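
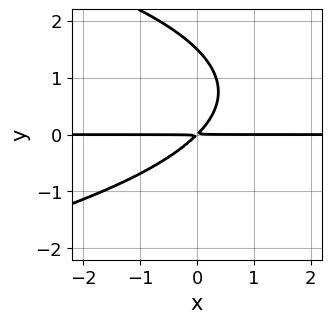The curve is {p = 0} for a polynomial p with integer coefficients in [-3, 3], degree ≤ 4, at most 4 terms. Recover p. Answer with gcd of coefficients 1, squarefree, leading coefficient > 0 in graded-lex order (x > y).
First, the degree is 3 — the shape is more complex than any degree-2 curve.
Next, from the axis intercepts and sections: the visible x-axis segment lies entirely on the curve.
Finally, assembling these constraints gives the stated polynomial.

2*y^3 + 3*x*y - 3*y^2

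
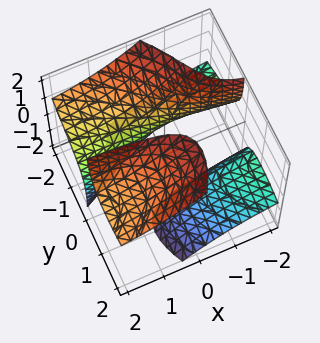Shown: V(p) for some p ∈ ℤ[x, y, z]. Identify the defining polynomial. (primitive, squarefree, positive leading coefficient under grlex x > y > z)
First, the picture has 3 separate pieces. Treating them together as one polynomial.
Next, degree: the shape is more complex than any degree-2 surface, so deg p = 3.
Then, observable constraints: no x-intercept at any integer in the box; it misses every integer gridline on the z-axis.
Finally, these observations pin down the coefficients.

3*x*y*z - y^3 + 2*y*z^2 - 2*y - 2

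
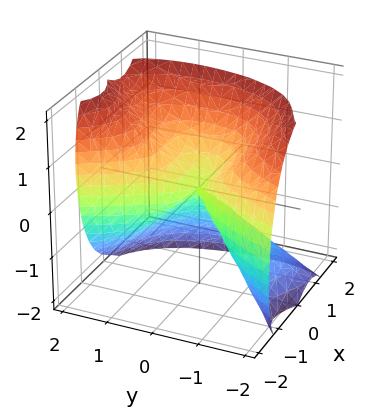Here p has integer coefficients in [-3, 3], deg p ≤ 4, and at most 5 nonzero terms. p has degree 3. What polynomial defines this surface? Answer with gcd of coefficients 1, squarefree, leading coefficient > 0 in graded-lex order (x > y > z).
3*x^3 - x*y*z + 2*y^2 - 2*z^2

(a) The degree is 3 — a generic line meets the surface in up to 3 points.
(b) Against the integer gridlines: one x-axis crossing is at x = 0; it crosses the z-axis at the gridline z = 0; it meets the y-axis at y = 0 (among the integer gridlines).
(c) Assembling these constraints gives the stated polynomial.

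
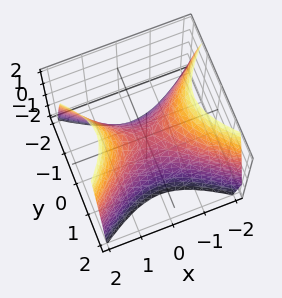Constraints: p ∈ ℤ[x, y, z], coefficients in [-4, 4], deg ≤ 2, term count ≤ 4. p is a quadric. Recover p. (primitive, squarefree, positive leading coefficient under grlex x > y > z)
2*x^2 - 3*y^2 - 2*z

1. deg p = 2. A hyperbolic paraboloid; a quadric.
2. Symmetries: the y ↦ −y reflection is a symmetry, so y appears only in even powers; mirror symmetry x ↦ −x ⇒ only even powers of x.
3. From the axis intercepts and sections: it meets the z-axis at z = 0 (among the integer gridlines); it crosses the y-axis at the gridline y = 0; it crosses the x-axis at the gridline x = 0.
4. Matching integer coefficients to the picture gives p.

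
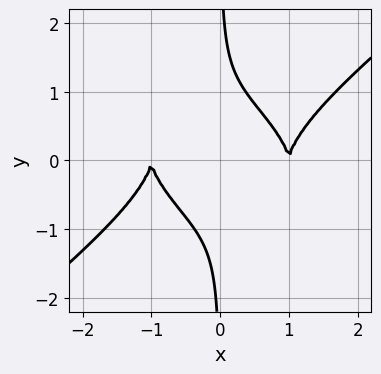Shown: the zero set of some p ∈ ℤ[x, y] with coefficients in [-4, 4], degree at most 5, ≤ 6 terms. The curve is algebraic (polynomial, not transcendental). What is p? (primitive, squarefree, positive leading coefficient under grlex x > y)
Degree: a generic line meets the curve in up to 4 points, so deg p = 4.
From the visible intercepts: it misses every integer gridline on the y-axis; among the integer gridlines, it crosses the x-axis at x ∈ {-1, 1}.
Matching integer coefficients to the picture gives p.

x^4 - 2*x*y^3 - 2*x^2 + 1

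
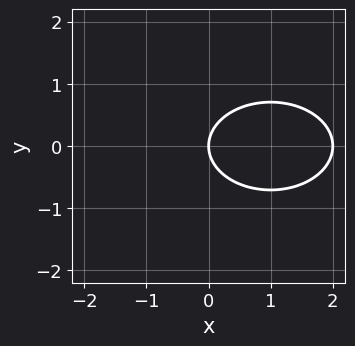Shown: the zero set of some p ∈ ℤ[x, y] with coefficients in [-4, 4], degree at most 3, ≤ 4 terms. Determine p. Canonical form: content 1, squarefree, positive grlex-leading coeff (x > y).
1. deg p = 2. A generic line meets the curve in up to 2 points.
2. Symmetries: mirror symmetry y ↦ −y ⇒ only even powers of y.
3. From the axis intercepts and sections: it crosses the y-axis at the gridline y = 0; among the integer gridlines, it crosses the x-axis at x ∈ {0, 2}.
4. Assembling these constraints gives the stated polynomial.

x^2 + 2*y^2 - 2*x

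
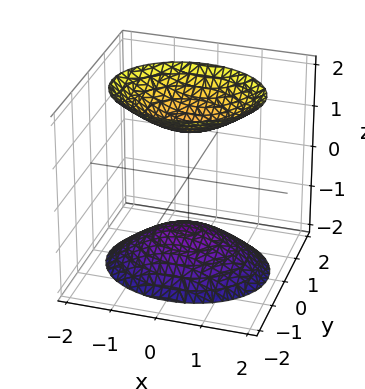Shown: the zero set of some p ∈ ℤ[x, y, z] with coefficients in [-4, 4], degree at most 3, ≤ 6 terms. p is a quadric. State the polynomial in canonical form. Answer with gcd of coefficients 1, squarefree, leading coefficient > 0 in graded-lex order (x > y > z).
2*x^2 + 3*y^2 - 2*z^2 + 3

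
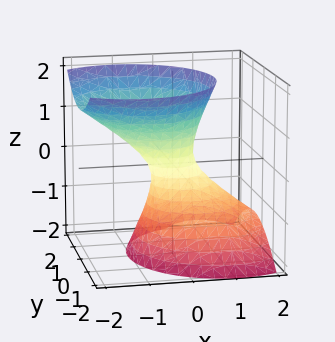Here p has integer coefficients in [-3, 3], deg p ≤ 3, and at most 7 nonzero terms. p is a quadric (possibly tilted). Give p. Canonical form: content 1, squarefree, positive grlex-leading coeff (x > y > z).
3*x^2 + 3*x*z + 3*y^2 - 2*z^2 - 1

First, deg p = 2.
Then, checking where it meets the axes: it misses every integer gridline on the z-axis.
Finally, together with the visible shape, these determine p as stated.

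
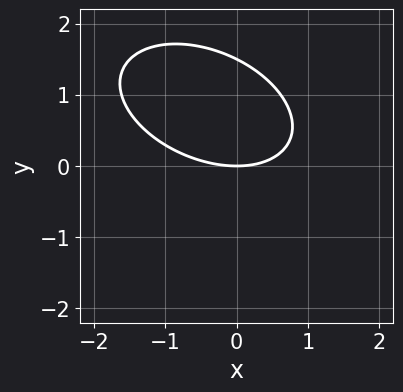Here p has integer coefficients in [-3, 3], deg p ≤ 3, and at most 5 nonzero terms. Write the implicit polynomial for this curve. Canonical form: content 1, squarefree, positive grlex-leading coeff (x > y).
(a) Degree: a generic line meets the curve in up to 2 points, so deg p = 2.
(b) Observable constraints: it crosses the y-axis at the gridline y = 0; one x-axis crossing is at x = 0.
(c) Matching integer coefficients to the picture gives p.

x^2 + x*y + 2*y^2 - 3*y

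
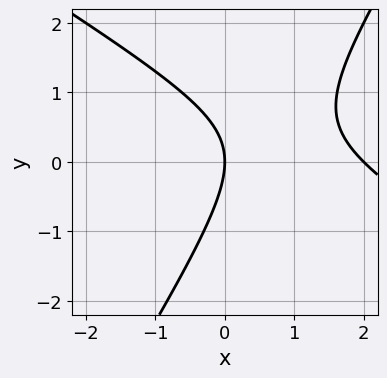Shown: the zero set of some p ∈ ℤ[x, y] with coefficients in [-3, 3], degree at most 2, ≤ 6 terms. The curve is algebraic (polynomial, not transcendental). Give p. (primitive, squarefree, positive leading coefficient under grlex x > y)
x^2 + x*y - y^2 - 2*x

(a) The degree is 2 — the shape is more complex than any degree-1 curve.
(b) Reading off the gridlines: it crosses the y-axis at the gridline y = 0; the x-axis gridline crossings are at x ∈ {0, 2}.
(c) Solving for integer coefficients yields p as stated.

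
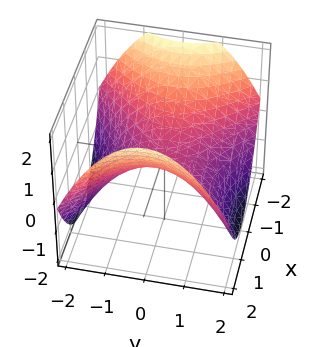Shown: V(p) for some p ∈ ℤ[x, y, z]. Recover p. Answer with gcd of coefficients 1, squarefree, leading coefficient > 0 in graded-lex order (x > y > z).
x^2 - y^2 - 2*z

(a) Degree: a saddle surface; a quadric, so deg p = 2.
(b) Symmetries: the x ↦ −x reflection is a symmetry, so x appears only in even powers; mirror symmetry y ↦ −y ⇒ only even powers of y.
(c) Checking where it meets the axes: it crosses the x-axis at the gridline x = 0; it meets the z-axis at z = 0 (among the integer gridlines); it meets the y-axis at y = 0 (among the integer gridlines).
(d) The integer polynomial consistent with all of this is the stated p.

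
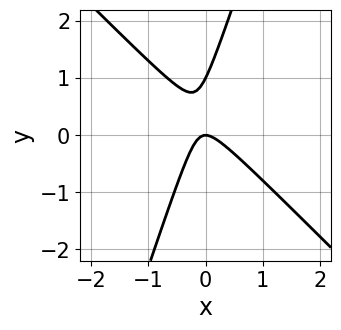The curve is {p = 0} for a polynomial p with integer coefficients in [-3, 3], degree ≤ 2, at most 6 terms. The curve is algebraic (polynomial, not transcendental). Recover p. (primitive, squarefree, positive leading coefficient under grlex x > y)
3*x^2 + 2*x*y - y^2 + y

1. deg p = 2.
2. Against the integer gridlines: the y-axis gridline crossings are at y ∈ {0, 1}; it meets the x-axis at x = 0 (among the integer gridlines).
3. Matching integer coefficients to the picture gives p.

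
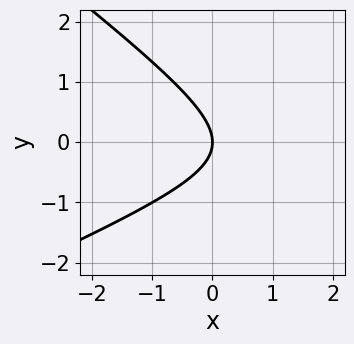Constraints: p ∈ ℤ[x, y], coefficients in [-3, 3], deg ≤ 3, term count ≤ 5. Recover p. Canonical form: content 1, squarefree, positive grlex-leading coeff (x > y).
1. Degree: a generic line meets the curve in up to 2 points, so deg p = 2.
2. Checking where it meets the axes: one x-axis crossing is at x = 0; it crosses the y-axis at the gridline y = 0.
3. Solving for integer coefficients yields p as stated.

x^2 - x*y - 3*y^2 - 3*x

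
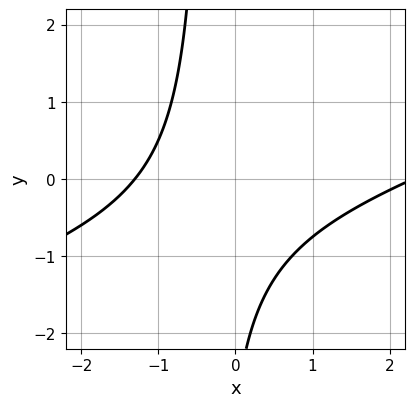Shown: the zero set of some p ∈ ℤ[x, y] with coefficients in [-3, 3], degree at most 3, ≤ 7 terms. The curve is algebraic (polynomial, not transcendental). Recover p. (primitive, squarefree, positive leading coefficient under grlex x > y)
Degree: the shape is more complex than any degree-1 curve, so deg p = 2.
Checking where it meets the axes: it misses every integer gridline on the y-axis.
Putting this together gives p.

x^2 - 3*x*y - x - y - 3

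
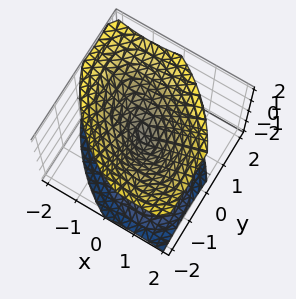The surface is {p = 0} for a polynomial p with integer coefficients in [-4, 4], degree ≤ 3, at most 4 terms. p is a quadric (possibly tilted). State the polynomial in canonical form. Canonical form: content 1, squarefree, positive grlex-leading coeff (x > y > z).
x^2 + x*y + y^2 - z^2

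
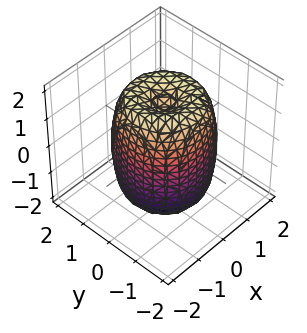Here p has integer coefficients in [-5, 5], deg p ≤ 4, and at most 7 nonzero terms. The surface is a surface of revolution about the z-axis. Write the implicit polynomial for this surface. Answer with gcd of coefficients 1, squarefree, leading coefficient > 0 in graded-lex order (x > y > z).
2*x^4 + 4*x^2*y^2 + 2*y^4 - 3*x^2 - 3*y^2 + z^2 - 2

1. deg p = 4.
2. Symmetries: rotational symmetry about the z-axis ⇒ p depends on x, y only through x² + y².
3. Observable constraints: a circular section at z = 0 has radius between 1 and 2.
4. Together with the visible shape, these determine p as stated.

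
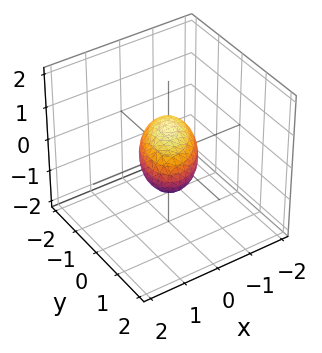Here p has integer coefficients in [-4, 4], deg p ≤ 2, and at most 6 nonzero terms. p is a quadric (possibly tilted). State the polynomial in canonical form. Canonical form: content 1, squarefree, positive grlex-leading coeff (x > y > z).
3*x^2 - 2*x*y + 2*y^2 + 3*z^2 - 2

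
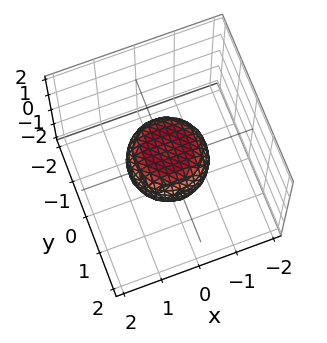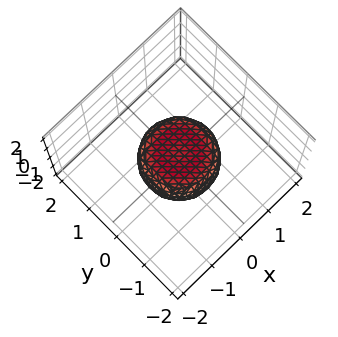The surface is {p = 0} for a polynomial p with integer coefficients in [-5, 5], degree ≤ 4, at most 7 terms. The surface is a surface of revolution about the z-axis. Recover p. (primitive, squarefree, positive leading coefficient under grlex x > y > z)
2*x^4 + 4*x^2*y^2 + 2*y^4 - x^2 - y^2 + 2*z^2 - 1

(a) The degree is 4 — no degree-3 surface has this shape.
(b) Symmetries: rotational symmetry about the z-axis ⇒ p depends on x, y only through x² + y².
(c) From the axis intercepts and sections: the x-axis gridline crossings are at x ∈ {-1, 1}; among the integer gridlines, it crosses the y-axis at y ∈ {-1, 1}; a circular section at z = 0 has radius exactly 1.
(d) Matching integer coefficients to the picture gives p.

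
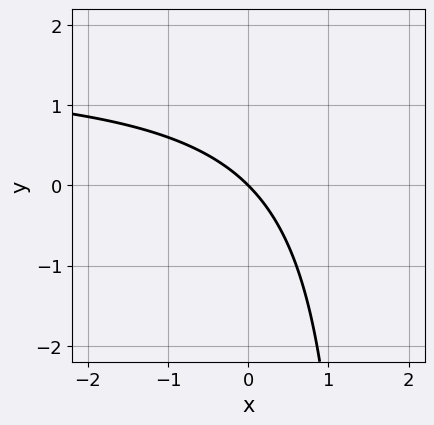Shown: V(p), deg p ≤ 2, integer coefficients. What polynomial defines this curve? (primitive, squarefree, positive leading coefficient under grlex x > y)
2*x*y - 3*x - 3*y

1. Degree: the shape is more complex than any degree-1 curve, so deg p = 2.
2. Reading off the gridlines: it crosses the x-axis at the gridline x = 0; it crosses the y-axis at the gridline y = 0.
3. The integer polynomial consistent with all of this is the stated p.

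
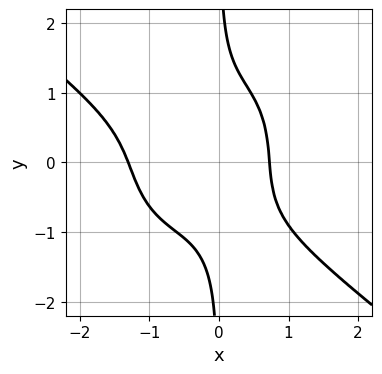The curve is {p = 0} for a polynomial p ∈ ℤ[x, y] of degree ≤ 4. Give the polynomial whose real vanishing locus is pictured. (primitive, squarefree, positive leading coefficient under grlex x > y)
Degree: the shape is more complex than any degree-3 curve, so deg p = 4.
Checking where it meets the axes: the curve avoids every integer y-axis point in the box.
Assembling these constraints gives the stated polynomial.

3*x^4 + 2*x^3*y + 3*x*y^3 + 3*x^3 - 2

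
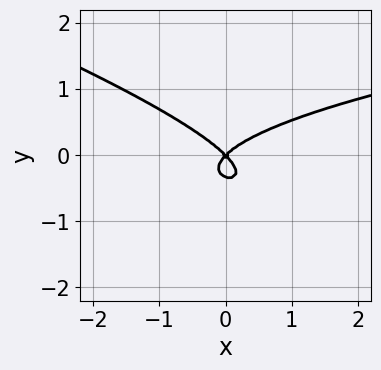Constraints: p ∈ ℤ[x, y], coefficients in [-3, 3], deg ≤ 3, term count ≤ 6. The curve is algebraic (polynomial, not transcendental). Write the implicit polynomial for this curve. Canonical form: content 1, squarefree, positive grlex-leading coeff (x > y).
x*y^2 + 3*y^3 - x^2 + y^2

1. The degree is 3 — the shape is more complex than any degree-2 curve.
2. Observable constraints: it crosses the x-axis at the gridline x = 0; it crosses the y-axis at the gridline y = 0.
3. Solving for integer coefficients yields p as stated.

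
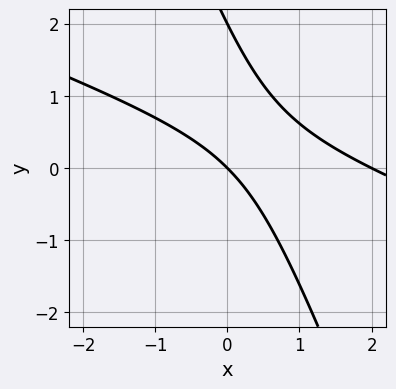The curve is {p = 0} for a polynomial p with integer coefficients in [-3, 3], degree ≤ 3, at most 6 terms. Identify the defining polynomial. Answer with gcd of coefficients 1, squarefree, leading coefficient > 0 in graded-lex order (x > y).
x^2 + 3*x*y + y^2 - 2*x - 2*y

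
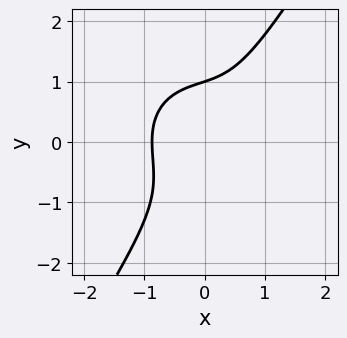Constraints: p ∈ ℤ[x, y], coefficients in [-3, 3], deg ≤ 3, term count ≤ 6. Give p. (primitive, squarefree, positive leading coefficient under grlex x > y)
3*x^3 + 2*x*y^2 - 2*y^3 + 2

First, degree: no degree-2 curve has this shape, so deg p = 3.
Then, from the axis intercepts and sections: it crosses the y-axis at the gridline y = 1.
Finally, these observations pin down the coefficients.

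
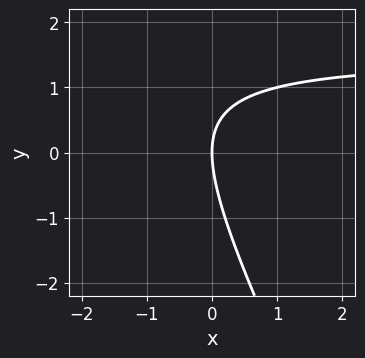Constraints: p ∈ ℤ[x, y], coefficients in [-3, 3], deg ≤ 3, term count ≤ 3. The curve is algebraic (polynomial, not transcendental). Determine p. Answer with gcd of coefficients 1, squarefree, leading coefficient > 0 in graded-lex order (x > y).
2*x*y + y^2 - 3*x

First, degree: no degree-1 curve has this shape, so deg p = 2.
Next, checking where it meets the axes: it meets the x-axis at x = 0 (among the integer gridlines); one y-axis crossing is at y = 0.
Finally, matching integer coefficients to the picture gives p.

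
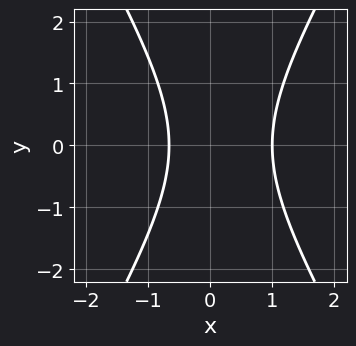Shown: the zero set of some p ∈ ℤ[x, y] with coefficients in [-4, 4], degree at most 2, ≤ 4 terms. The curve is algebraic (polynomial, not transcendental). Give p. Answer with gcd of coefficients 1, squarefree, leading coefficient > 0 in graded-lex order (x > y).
3*x^2 - y^2 - x - 2

The degree is 2 — no degree-1 curve has this shape.
Symmetries: the y ↦ −y reflection is a symmetry, so y appears only in even powers.
From the visible intercepts: no y-intercept at any integer in the box; it crosses the x-axis at the gridline x = 1.
The integer polynomial consistent with all of this is the stated p.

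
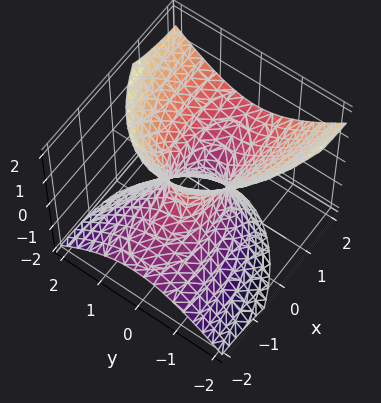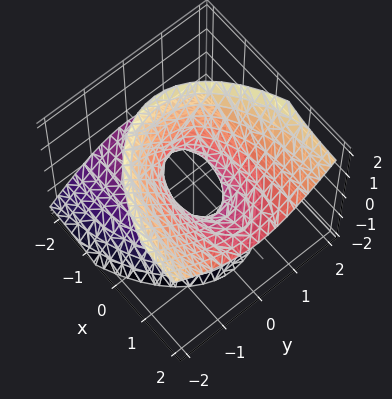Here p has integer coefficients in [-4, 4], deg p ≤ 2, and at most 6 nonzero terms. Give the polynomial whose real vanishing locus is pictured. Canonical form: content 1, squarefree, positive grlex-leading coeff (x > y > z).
First, degree: the shape is more complex than any degree-1 surface, so deg p = 2.
Next, from the visible intercepts: no z-intercept at any integer in the box; the x-axis gridline crossings are at x ∈ {-1, 1}.
Finally, fitting integer coefficients to these (and the overall shape) gives p.

x^2 - 3*x*z + 3*y^2 - 2*z^2 - 1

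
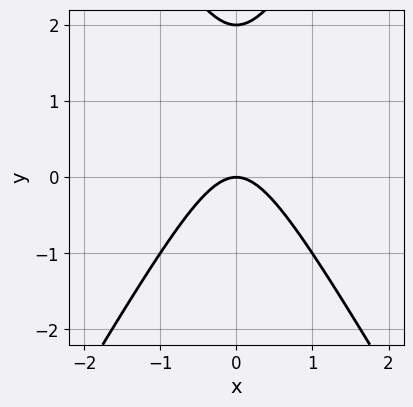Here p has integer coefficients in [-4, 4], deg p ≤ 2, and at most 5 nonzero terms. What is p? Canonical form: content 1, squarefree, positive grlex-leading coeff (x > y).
3*x^2 - y^2 + 2*y

1. The degree is 2 — a generic line meets the curve in up to 2 points.
2. Symmetries: mirror symmetry x ↦ −x ⇒ only even powers of x.
3. From the axis intercepts and sections: the y-axis gridline crossings are at y ∈ {0, 2}; it crosses the x-axis at the gridline x = 0.
4. The integer polynomial consistent with all of this is the stated p.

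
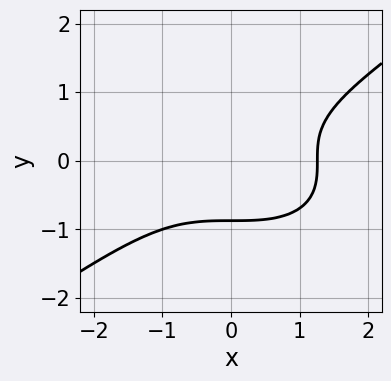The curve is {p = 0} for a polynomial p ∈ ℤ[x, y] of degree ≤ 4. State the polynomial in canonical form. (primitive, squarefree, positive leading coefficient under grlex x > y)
First, the degree is 3 — the shape is more complex than any degree-2 curve.
Finally, matching integer coefficients to the picture gives p.

x^3 - 3*y^3 - 2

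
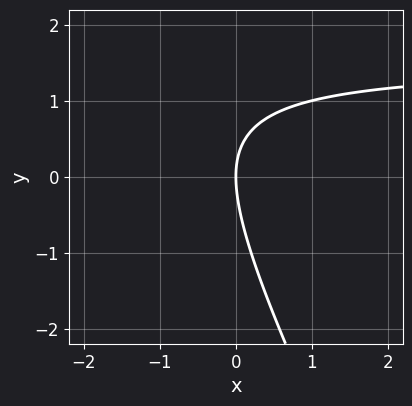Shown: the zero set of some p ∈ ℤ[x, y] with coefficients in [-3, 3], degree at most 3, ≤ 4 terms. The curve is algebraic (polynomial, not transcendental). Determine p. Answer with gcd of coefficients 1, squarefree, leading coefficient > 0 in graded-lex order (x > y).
The degree is 2 — no degree-1 curve has this shape.
From the visible intercepts: it meets the y-axis at y = 0 (among the integer gridlines); one x-axis crossing is at x = 0.
Together with the visible shape, these determine p as stated.

2*x*y + y^2 - 3*x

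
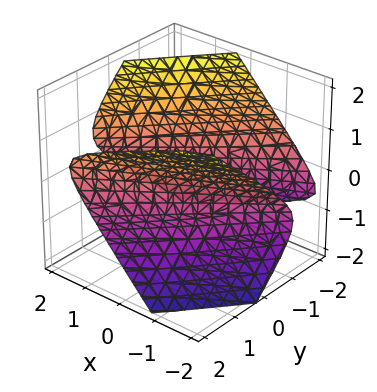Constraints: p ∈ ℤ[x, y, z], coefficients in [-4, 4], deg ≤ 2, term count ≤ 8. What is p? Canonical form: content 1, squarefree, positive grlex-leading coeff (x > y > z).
First, I count 2 distinct pieces.
Then, the degree is 2 — no degree-1 surface has this shape.
Then, observable constraints: no z-intercept at any integer in the box; the y-axis gridline crossings are at y ∈ {-1, 1}.
Finally, these observations pin down the coefficients.

x^2 - 3*x*y + 2*x*z + 2*y^2 - 3*z^2 - 2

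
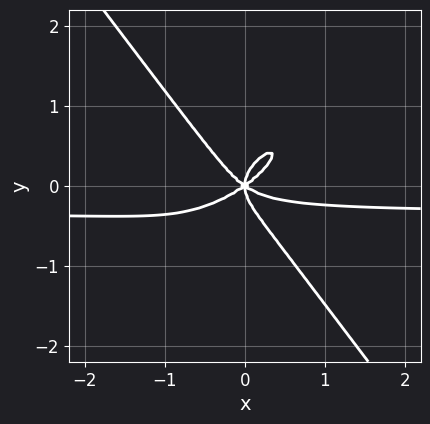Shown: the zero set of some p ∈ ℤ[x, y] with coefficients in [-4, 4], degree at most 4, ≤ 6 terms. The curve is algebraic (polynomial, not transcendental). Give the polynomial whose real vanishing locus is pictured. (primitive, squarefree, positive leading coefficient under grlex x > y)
1. deg p = 4. The shape is more complex than any degree-3 curve.
2. From the axis intercepts and sections: it meets the x-axis at x = 0 (among the integer gridlines); one y-axis crossing is at y = 0.
3. Fitting integer coefficients to these (and the overall shape) gives p.

3*x^3*y - 3*x^2*y^2 + 3*y^4 + x^3 - 2*x*y^2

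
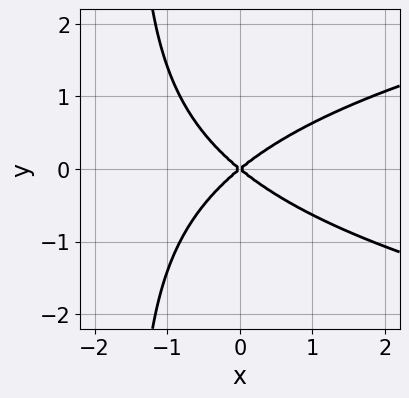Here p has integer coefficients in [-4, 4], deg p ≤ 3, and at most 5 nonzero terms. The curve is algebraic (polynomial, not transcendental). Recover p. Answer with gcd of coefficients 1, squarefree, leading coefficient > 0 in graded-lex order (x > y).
2*x*y^2 - 2*x^2 + 3*y^2

The degree is 3 — the shape is more complex than any degree-2 curve.
Symmetries: it's symmetric under y → −y, forcing even powers of y.
Checking where it meets the axes: it meets the x-axis at x = 0 (among the integer gridlines); it meets the y-axis at y = 0 (among the integer gridlines).
Putting this together gives p.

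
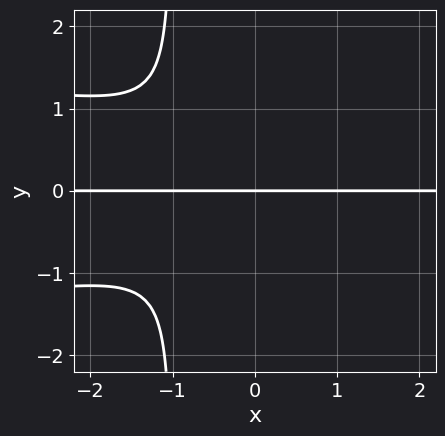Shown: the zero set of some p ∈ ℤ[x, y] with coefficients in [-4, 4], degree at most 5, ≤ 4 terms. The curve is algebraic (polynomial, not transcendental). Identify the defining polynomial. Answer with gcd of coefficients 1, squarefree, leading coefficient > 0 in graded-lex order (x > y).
3*x*y^3 + x^2*y + 3*y^3

1. Degree: no degree-3 curve has this shape, so deg p = 4.
2. From the axis intercepts and sections: it crosses the y-axis at the gridline y = 0; the visible x-axis segment lies entirely on the curve.
3. These observations pin down the coefficients.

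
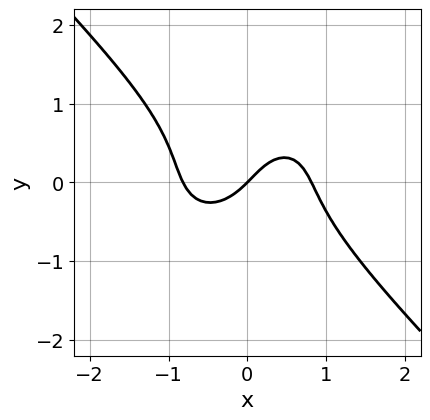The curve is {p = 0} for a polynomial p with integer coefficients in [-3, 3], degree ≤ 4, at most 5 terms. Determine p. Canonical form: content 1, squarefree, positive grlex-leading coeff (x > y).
3*x^3 + 3*y^3 - y^2 - 2*x + 2*y

(a) deg p = 3. The shape is more complex than any degree-2 curve.
(b) From the axis intercepts and sections: one x-axis crossing is at x = 0; it meets the y-axis at y = 0 (among the integer gridlines).
(c) These observations pin down the coefficients.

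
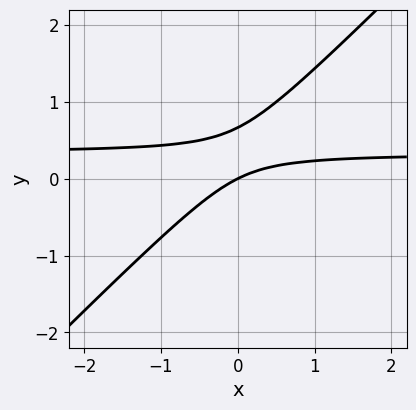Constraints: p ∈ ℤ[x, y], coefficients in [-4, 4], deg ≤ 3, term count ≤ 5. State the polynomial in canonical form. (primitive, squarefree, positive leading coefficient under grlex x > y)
3*x*y - 3*y^2 - x + 2*y

1. deg p = 2. A generic line meets the curve in up to 2 points.
2. Observable constraints: it meets the x-axis at x = 0 (among the integer gridlines); it meets the y-axis at y = 0 (among the integer gridlines).
3. Assembling these constraints gives the stated polynomial.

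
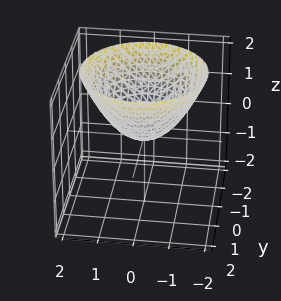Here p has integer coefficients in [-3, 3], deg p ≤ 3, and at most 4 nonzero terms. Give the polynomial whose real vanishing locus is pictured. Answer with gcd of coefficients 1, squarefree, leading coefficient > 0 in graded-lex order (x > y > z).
2*x^2 + 2*y^2 - 3*z

1. The degree is 2 — a paraboloid; a quadric.
2. By symmetry, the surface is invariant under rotation about z: p = q(x² + y², z).
3. Against the integer gridlines: a circular section at z = 2 has radius between 1 and 2; one y-axis crossing is at y = 0; one x-axis crossing is at x = 0; it meets the z-axis at z = 0 (among the integer gridlines).
4. These observations pin down the coefficients.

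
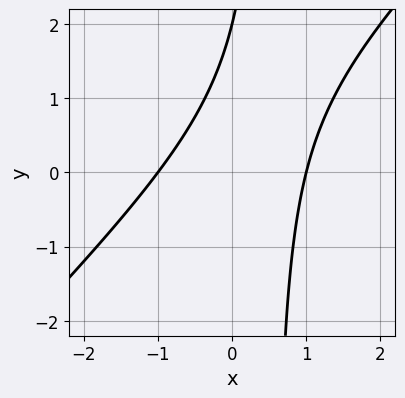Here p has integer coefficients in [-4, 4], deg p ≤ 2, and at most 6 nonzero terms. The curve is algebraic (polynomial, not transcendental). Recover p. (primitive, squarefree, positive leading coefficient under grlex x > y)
(a) Degree: no degree-1 curve has this shape, so deg p = 2.
(b) Checking where it meets the axes: the x-axis gridline crossings are at x ∈ {-1, 1}; one y-axis crossing is at y = 2.
(c) Solving for integer coefficients yields p as stated.

2*x^2 - 2*x*y + y - 2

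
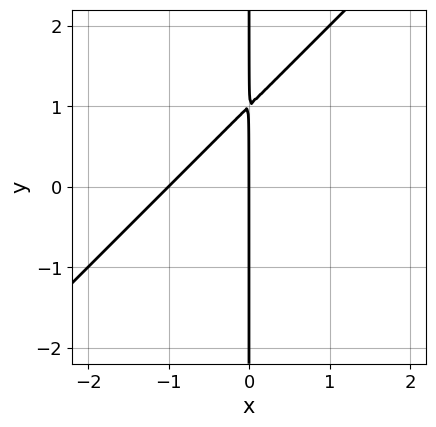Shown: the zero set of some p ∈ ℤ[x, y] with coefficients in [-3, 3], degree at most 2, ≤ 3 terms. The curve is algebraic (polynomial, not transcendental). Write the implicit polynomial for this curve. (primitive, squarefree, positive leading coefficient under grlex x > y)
x^2 - x*y + x

1. The degree is 2 — the shape is more complex than any degree-1 curve.
2. From the visible intercepts: the x-axis gridline crossings are at x ∈ {-1, 0}; every point of the y-axis in the box is on the curve.
3. Solving for integer coefficients yields p as stated.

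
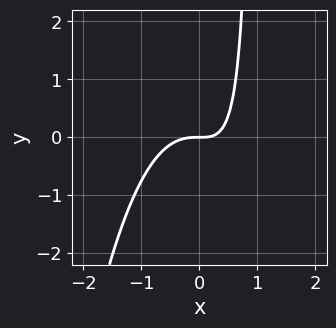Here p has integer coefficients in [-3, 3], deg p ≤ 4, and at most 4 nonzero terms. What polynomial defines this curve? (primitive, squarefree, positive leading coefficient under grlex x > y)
3*x^3 + 2*x*y - 2*y

(a) deg p = 3.
(b) Against the integer gridlines: it meets the x-axis at x = 0 (among the integer gridlines); it meets the y-axis at y = 0 (among the integer gridlines).
(c) The integer polynomial consistent with all of this is the stated p.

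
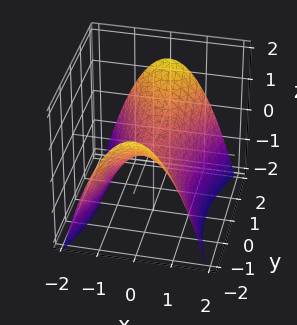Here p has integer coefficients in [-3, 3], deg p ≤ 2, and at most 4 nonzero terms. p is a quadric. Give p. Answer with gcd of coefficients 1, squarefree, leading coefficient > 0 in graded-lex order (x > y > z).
Degree: a hyperbolic paraboloid; a quadric, so deg p = 2.
Symmetries: the x ↦ −x reflection is a symmetry, so x appears only in even powers; the y ↦ −y reflection is a symmetry, so y appears only in even powers.
Checking where it meets the axes: it meets the z-axis at z = 0 (among the integer gridlines); it meets the x-axis at x = 0 (among the integer gridlines); it meets the y-axis at y = 0 (among the integer gridlines).
Fitting integer coefficients to these (and the overall shape) gives p.

3*x^2 - y^2 + 3*z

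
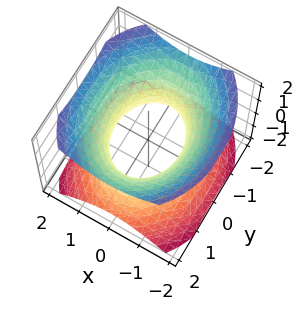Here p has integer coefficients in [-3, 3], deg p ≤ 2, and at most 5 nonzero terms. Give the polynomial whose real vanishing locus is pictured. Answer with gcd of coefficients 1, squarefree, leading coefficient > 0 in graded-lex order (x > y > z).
3*x^2 + 2*y^2 - 3*z^2 - 3

(a) The degree is 2 — an hourglass — one-sheet hyperboloid; a quadric.
(b) Symmetries: mirror symmetry y ↦ −y ⇒ only even powers of y; the x ↦ −x reflection is a symmetry, so x appears only in even powers; mirror symmetry z ↦ −z ⇒ only even powers of z.
(c) Against the integer gridlines: among the integer gridlines, it crosses the x-axis at x ∈ {-1, 1}; the surface avoids every integer z-axis point in the box.
(d) Fitting integer coefficients to these (and the overall shape) gives p.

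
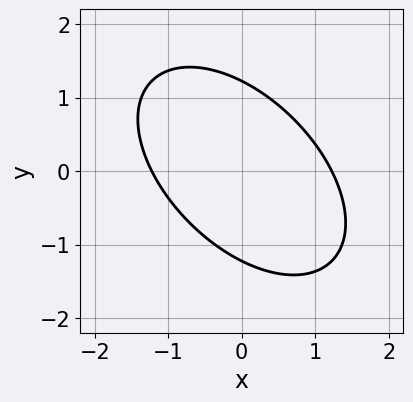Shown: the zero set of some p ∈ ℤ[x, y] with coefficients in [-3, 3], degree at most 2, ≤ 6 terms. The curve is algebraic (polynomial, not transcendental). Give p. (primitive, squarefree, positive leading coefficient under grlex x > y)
2*x^2 + 2*x*y + 2*y^2 - 3

The degree is 2 — the shape is more complex than any degree-1 curve.
Putting this together gives p.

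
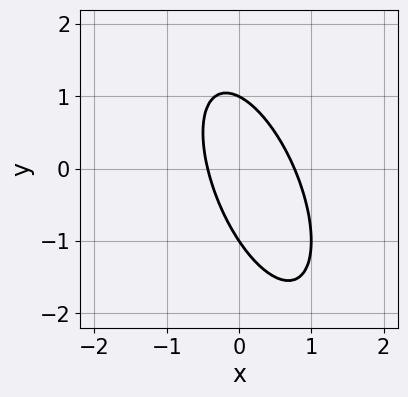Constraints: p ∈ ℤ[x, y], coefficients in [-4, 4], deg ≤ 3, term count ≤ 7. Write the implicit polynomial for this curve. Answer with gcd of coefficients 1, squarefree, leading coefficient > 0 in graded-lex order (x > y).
3*x^2 + 2*x*y + y^2 - x - 1

The degree is 2 — no degree-1 curve has this shape.
Observable constraints: among the integer gridlines, it crosses the y-axis at y ∈ {-1, 1}.
Together with the visible shape, these determine p as stated.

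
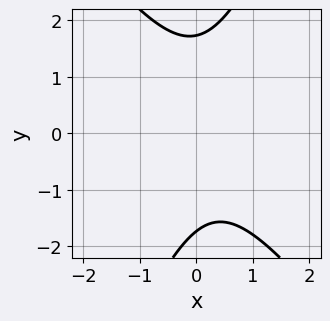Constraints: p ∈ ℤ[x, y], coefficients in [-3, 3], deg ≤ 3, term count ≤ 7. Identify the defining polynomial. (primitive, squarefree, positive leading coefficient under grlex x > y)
First, the degree is 2 — no degree-1 curve has this shape.
Then, observable constraints: no x-intercept at any integer in the box.
Finally, matching integer coefficients to the picture gives p.

3*x^2 + x*y - y^2 - x + 3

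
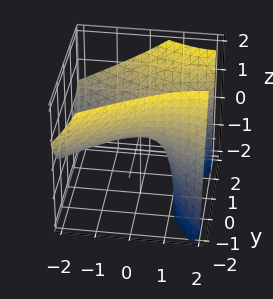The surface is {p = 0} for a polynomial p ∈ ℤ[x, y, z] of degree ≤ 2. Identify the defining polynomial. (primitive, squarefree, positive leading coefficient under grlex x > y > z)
First, the degree is 2 — no degree-1 surface has this shape.
Next, from the visible intercepts: one z-axis crossing is at z = 0; one x-axis crossing is at x = 0.
Finally, matching integer coefficients to the picture gives p.

x^2 - 2*x*z - 2*y^2 + y*z + 3*z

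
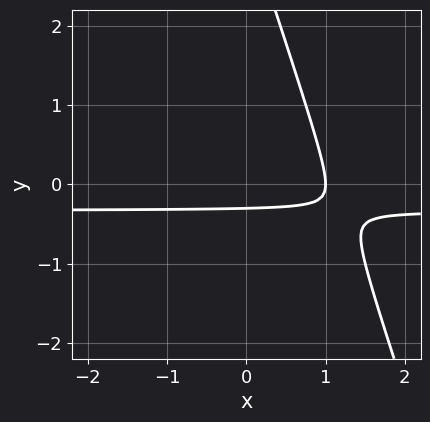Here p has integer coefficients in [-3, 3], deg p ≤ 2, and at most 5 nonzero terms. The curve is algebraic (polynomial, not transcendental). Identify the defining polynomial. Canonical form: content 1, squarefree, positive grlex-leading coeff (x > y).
3*x*y + y^2 + x - 3*y - 1

1. Degree: no degree-1 curve has this shape, so deg p = 2.
2. From the axis intercepts and sections: one x-axis crossing is at x = 1.
3. The integer polynomial consistent with all of this is the stated p.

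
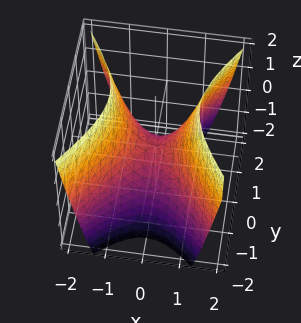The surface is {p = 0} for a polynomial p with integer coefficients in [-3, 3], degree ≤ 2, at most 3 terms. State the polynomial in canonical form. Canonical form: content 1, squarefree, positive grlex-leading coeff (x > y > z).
3*x^2 - 2*y^2 - 2*z

(a) Degree: a saddle surface; a quadric, so deg p = 2.
(b) Symmetries: the y ↦ −y reflection is a symmetry, so y appears only in even powers; the x ↦ −x reflection is a symmetry, so x appears only in even powers.
(c) Checking where it meets the axes: it meets the x-axis at x = 0 (among the integer gridlines); one y-axis crossing is at y = 0.
(d) Assembling these constraints gives the stated polynomial.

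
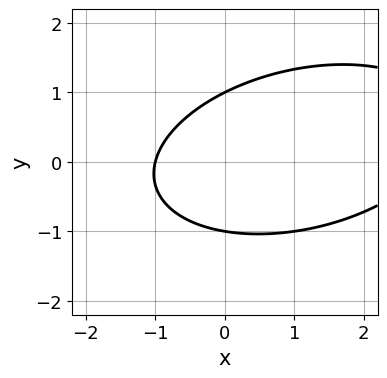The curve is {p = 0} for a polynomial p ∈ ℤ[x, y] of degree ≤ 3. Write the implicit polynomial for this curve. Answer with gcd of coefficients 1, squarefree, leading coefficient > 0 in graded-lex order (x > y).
(a) Degree: a generic line meets the curve in up to 2 points, so deg p = 2.
(b) Against the integer gridlines: one x-axis crossing is at x = -1; the y-axis gridline crossings are at y ∈ {-1, 1}.
(c) Fitting integer coefficients to these (and the overall shape) gives p.

x^2 - x*y + 3*y^2 - 2*x - 3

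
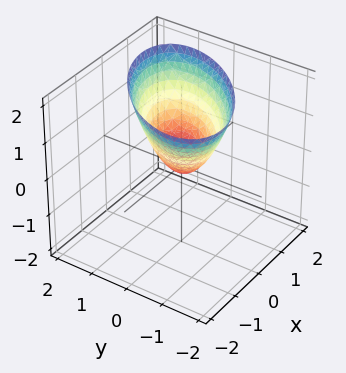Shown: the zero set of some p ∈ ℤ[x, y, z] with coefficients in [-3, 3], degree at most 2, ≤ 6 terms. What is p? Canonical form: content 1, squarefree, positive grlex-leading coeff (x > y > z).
First, the degree is 2 — the shape is more complex than any degree-1 surface.
Then, from the visible intercepts: it meets the y-axis at y = 0 (among the integer gridlines); it meets the x-axis at x = 0 (among the integer gridlines); it crosses the z-axis at the gridline z = 0.
Finally, putting this together gives p.

x^2 - x*y + y^2 - z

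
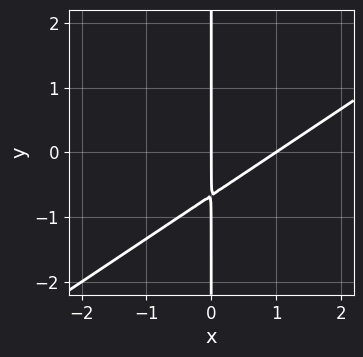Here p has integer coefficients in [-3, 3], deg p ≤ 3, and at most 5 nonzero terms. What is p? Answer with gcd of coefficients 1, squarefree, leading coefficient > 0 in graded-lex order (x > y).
First, the degree is 2 — the shape is more complex than any degree-1 curve.
Then, reading off the gridlines: the visible y-axis segment lies entirely on the curve; among the integer gridlines, it crosses the x-axis at x ∈ {0, 1}.
Finally, fitting integer coefficients to these (and the overall shape) gives p.

2*x^2 - 3*x*y - 2*x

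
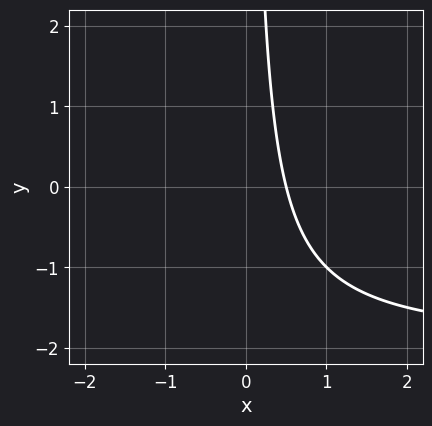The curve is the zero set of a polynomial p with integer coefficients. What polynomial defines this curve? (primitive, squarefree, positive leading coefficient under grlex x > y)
1. Degree: the shape is more complex than any degree-1 curve, so deg p = 2.
2. From the visible intercepts: the curve avoids every integer y-axis point in the box.
3. Together with the visible shape, these determine p as stated.

x*y + 2*x - 1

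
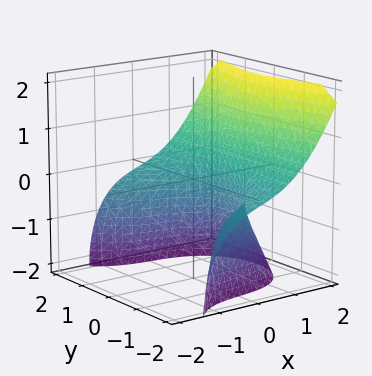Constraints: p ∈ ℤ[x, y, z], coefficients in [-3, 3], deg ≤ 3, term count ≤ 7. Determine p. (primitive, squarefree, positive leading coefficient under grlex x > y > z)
3*x^3 + x*y^2 - 3*y^2*z - 3*z^2 - 2

1. deg p = 3. A generic line meets the surface in up to 3 points.
2. Reading off the gridlines: it misses every integer gridline on the z-axis; the surface avoids every integer y-axis point in the box.
3. Solving for integer coefficients yields p as stated.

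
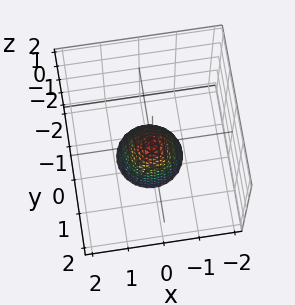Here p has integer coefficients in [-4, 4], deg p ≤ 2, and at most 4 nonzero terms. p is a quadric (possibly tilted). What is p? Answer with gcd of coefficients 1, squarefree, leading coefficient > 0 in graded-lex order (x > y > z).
3*x^2 + 3*y^2 - y*z + z

First, deg p = 2. The shape is more complex than any degree-1 surface.
Then, from the visible intercepts: it meets the y-axis at y = 0 (among the integer gridlines); one x-axis crossing is at x = 0; it meets the z-axis at z = 0 (among the integer gridlines).
Finally, together with the visible shape, these determine p as stated.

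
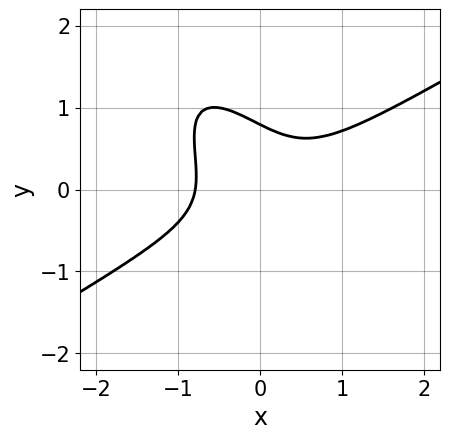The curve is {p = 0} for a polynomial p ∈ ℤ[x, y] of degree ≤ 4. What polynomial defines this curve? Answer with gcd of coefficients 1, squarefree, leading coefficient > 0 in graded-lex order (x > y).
2*x^3 - x^2*y - 3*x*y^2 - 2*y^3 + 1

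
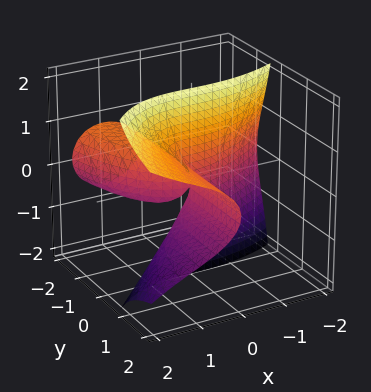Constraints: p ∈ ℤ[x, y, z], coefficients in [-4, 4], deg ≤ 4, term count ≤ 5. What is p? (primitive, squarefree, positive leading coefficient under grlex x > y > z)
x^3 - x^2*y - 3*y*z^2 + 3*x*y

First, the degree is 3 — no degree-2 surface has this shape.
Then, against the integer gridlines: the visible z-axis segment lies entirely on the surface; one x-axis crossing is at x = 0.
Finally, together with the visible shape, these determine p as stated. Check: (0, 1, 0) on the y-axis lies on the surface, and p(0, 1, 0) = 0. ✓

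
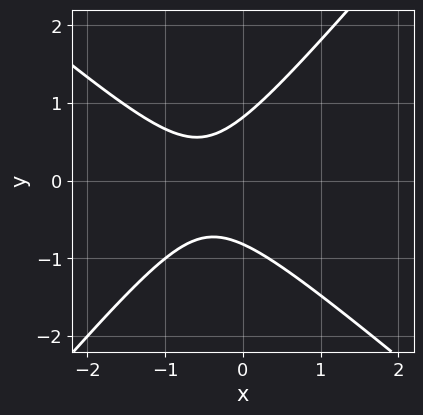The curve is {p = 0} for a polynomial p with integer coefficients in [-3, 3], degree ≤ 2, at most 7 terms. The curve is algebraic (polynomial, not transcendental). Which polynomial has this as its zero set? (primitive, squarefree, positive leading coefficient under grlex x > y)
First, deg p = 2. No degree-1 curve has this shape.
Next, from the visible intercepts: no x-intercept at any integer in the box.
Finally, putting this together gives p.

3*x^2 + x*y - 3*y^2 + 3*x + 2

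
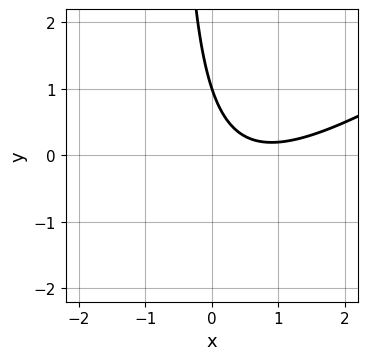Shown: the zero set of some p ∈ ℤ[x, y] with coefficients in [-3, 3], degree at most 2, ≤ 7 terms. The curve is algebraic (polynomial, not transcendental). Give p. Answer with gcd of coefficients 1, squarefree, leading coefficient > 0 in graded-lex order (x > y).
2*x^2 - 3*x*y - 3*x - 2*y + 2

(a) deg p = 2. The shape is more complex than any degree-1 curve.
(b) Reading off the gridlines: one y-axis crossing is at y = 1; it misses every integer gridline on the x-axis.
(c) Together with the visible shape, these determine p as stated.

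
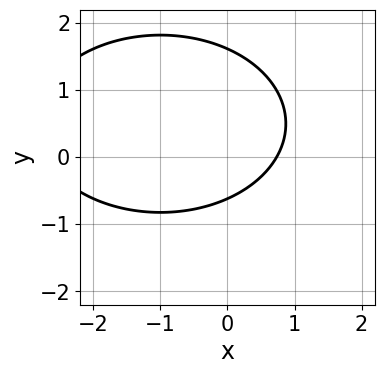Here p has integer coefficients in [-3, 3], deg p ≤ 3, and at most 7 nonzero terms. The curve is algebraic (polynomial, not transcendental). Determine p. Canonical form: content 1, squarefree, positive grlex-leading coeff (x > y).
1. deg p = 2.
2. Solving for integer coefficients yields p as stated.

x^2 + 2*y^2 + 2*x - 2*y - 2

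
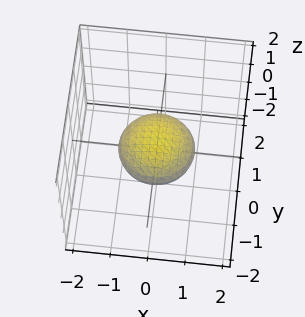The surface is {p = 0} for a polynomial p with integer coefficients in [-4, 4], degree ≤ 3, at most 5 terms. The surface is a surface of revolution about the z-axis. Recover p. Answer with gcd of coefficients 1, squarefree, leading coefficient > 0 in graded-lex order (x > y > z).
First, deg p = 2. The shape is more complex than any degree-1 surface.
Then, by symmetry, the z-axis is an axis of rotation, so x and y enter only as x² + y².
Then, checking where it meets the axes: a circular section at z = 0 has radius exactly 1; among the integer gridlines, it crosses the x-axis at x ∈ {-1, 1}; among the integer gridlines, it crosses the y-axis at y ∈ {-1, 1}.
Finally, matching integer coefficients to the picture gives p.

x^2 + y^2 + 3*z^2 - 1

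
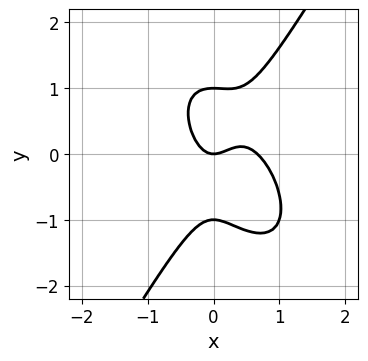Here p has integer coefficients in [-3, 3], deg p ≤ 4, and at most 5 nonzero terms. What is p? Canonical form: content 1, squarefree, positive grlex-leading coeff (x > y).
3*x^3 + x^2*y - y^3 - 2*x^2 + y

First, the degree is 3 — a generic line meets the curve in up to 3 points.
Then, observable constraints: it meets the x-axis at x = 0 (among the integer gridlines); among the integer gridlines, it crosses the y-axis at y ∈ {-1, 0, 1}.
Finally, these observations pin down the coefficients.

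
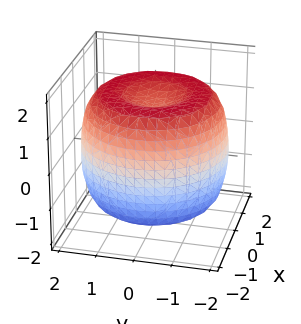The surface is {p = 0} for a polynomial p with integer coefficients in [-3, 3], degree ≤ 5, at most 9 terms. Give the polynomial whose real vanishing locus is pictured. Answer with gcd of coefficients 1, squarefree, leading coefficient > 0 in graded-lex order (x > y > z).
(a) The degree is 4 — no degree-3 surface has this shape.
(b) Symmetries: the z-axis is an axis of rotation, so x and y enter only as x² + y².
(c) Against the integer gridlines: a circular section at z = 0 has radius between 1 and 2.
(d) These observations pin down the coefficients.

x^4 + 2*x^2*y^2 + y^4 - 3*x^2 - 3*y^2 + 2*z^2 - 3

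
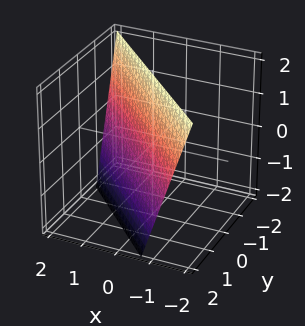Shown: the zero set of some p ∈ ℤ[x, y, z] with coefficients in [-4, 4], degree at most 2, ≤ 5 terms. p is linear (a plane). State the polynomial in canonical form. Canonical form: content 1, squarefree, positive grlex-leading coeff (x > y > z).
The degree is 1 — the surface is flat (a plane).
Checking where it meets the axes: one z-axis crossing is at z = 2.
Solving for integer coefficients yields p as stated.

3*x + 3*y + z - 2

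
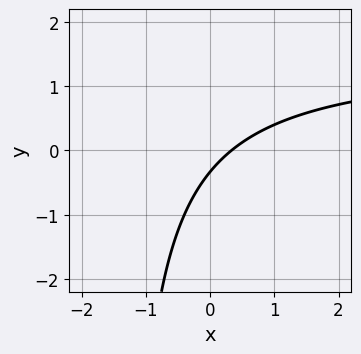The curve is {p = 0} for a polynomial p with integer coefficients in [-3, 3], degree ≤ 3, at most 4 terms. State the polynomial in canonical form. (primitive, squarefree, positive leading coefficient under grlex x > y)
(a) Degree: the shape is more complex than any degree-1 curve, so deg p = 2.
(b) Solving for integer coefficients yields p as stated.

2*x*y - 3*x + 3*y + 1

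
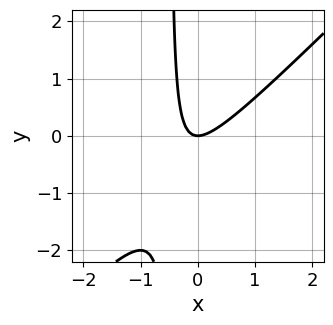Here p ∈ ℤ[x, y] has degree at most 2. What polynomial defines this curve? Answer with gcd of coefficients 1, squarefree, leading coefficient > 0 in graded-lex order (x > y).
Degree: no degree-1 curve has this shape, so deg p = 2.
Observable constraints: it crosses the x-axis at the gridline x = 0; it meets the y-axis at y = 0 (among the integer gridlines).
Assembling these constraints gives the stated polynomial.

2*x^2 - 2*x*y - y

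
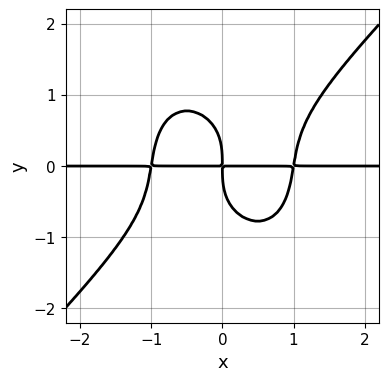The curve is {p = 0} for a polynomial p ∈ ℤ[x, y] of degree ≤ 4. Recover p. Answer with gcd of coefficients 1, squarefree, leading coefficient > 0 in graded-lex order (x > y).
3*x^3*y - x^2*y^2 - 2*y^4 - 3*x*y

1. Degree: a generic line meets the curve in up to 4 points, so deg p = 4.
2. From the visible intercepts: the visible x-axis segment lies entirely on the curve.
3. Solving for integer coefficients yields p as stated.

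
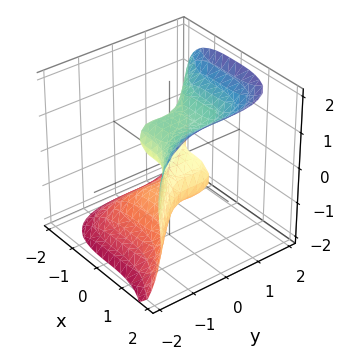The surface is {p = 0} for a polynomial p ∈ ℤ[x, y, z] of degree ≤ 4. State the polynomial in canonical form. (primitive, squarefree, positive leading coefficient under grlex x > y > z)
First, degree: the shape is more complex than any degree-2 surface, so deg p = 3.
Next, from the visible intercepts: one x-axis crossing is at x = 0; among the integer gridlines, it crosses the z-axis at z ∈ {-1, 0, 1}; one y-axis crossing is at y = 0.
Finally, together with the visible shape, these determine p as stated.

2*x^3 + 2*y^3 - 2*z^3 - y^2 + 2*z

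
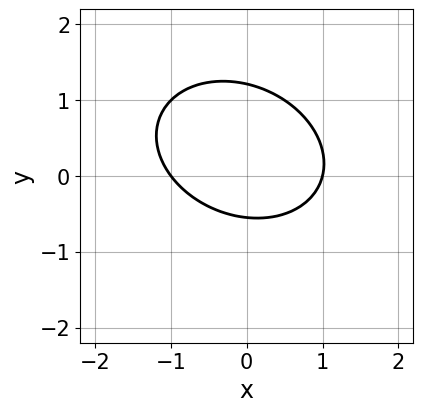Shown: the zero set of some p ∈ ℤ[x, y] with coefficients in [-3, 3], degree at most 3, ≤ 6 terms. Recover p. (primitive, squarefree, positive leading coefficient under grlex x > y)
2*x^2 + x*y + 3*y^2 - 2*y - 2

deg p = 2. No degree-1 curve has this shape.
From the visible intercepts: among the integer gridlines, it crosses the x-axis at x ∈ {-1, 1}.
Putting this together gives p.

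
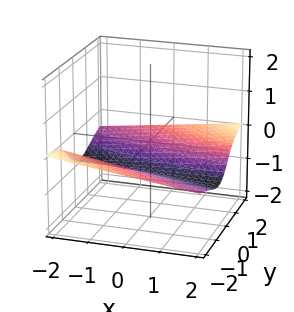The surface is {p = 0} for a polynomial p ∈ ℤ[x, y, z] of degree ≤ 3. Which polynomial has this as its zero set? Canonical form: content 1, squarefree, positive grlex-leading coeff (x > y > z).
3*y^2*z + z^3 - x*y + 3*z + 3

(a) Degree: no degree-2 surface has this shape, so deg p = 3.
(b) Checking where it meets the axes: it misses every integer gridline on the x-axis; the surface avoids every integer y-axis point in the box.
(c) These observations pin down the coefficients.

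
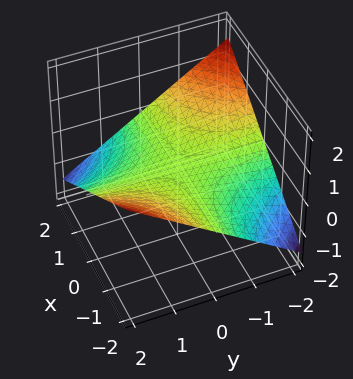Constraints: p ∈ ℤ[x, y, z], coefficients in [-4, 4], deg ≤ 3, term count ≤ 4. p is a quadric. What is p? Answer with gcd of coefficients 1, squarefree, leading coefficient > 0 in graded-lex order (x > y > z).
x*y + 3*z

The degree is 2 — a hyperbolic paraboloid; a quadric.
From the visible intercepts: it meets the z-axis at z = 0 (among the integer gridlines); every point of the x-axis in the box is on the surface.
Fitting integer coefficients to these (and the overall shape) gives p.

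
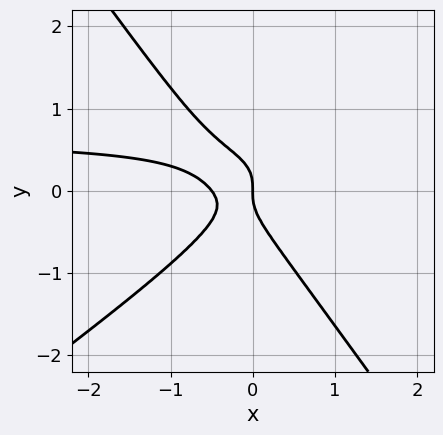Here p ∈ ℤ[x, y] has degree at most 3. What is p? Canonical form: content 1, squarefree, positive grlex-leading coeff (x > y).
First, degree: the shape is more complex than any degree-2 curve, so deg p = 3.
Then, against the integer gridlines: it crosses the y-axis at the gridline y = 0; one x-axis crossing is at x = 0.
Finally, fitting integer coefficients to these (and the overall shape) gives p.

3*x^2*y - 2*x*y^2 - 3*y^3 - 2*x^2 - x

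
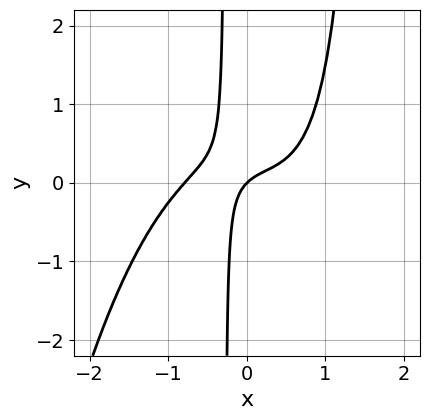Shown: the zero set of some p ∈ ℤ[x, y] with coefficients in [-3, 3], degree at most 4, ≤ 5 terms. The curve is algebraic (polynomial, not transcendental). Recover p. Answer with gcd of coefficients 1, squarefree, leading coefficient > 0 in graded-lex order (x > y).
2*x^4 + 2*x^2*y - 3*x*y + x - y

1. deg p = 4.
2. Reading off the gridlines: it meets the x-axis at x = 0 (among the integer gridlines); one y-axis crossing is at y = 0.
3. Matching integer coefficients to the picture gives p.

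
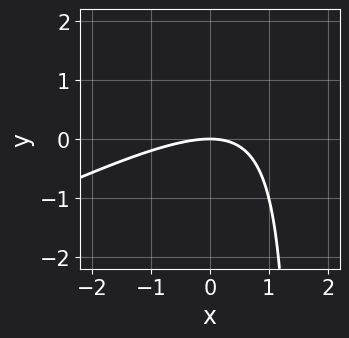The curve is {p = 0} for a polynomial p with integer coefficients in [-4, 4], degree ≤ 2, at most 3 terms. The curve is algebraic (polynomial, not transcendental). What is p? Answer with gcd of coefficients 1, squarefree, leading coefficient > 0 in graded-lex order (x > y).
x^2 - 2*x*y + 3*y

The degree is 2 — the shape is more complex than any degree-1 curve.
Checking where it meets the axes: it meets the x-axis at x = 0 (among the integer gridlines); it crosses the y-axis at the gridline y = 0.
The integer polynomial consistent with all of this is the stated p.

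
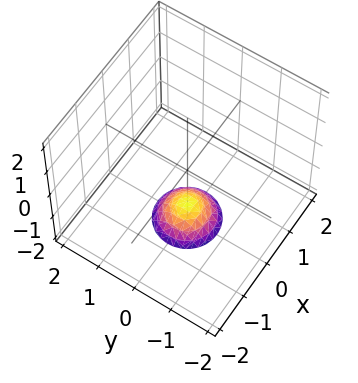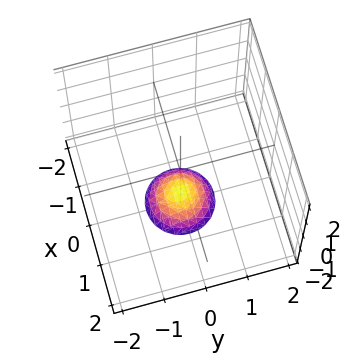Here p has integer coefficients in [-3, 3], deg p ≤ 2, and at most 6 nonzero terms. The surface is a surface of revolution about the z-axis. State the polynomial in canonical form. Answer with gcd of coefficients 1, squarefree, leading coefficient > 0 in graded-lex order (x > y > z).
2*x^2 + 2*y^2 + 2*z + 3

(a) Degree: a generic line meets the surface in up to 2 points, so deg p = 2.
(b) Symmetries: rotational symmetry about the z-axis ⇒ p depends on x, y only through x² + y².
(c) From the visible intercepts: a circular section at z = -2 has radius between 0 and 1; the surface avoids every integer y-axis point in the box.
(d) Together with the visible shape, these determine p as stated.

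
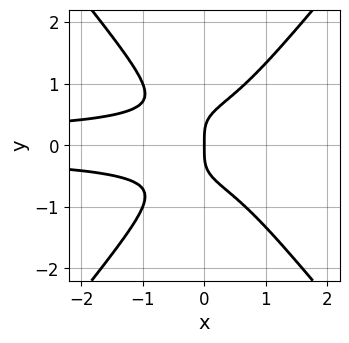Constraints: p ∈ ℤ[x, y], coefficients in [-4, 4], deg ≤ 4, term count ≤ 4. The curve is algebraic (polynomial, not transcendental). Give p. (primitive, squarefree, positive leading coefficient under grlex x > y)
3*x^2*y^2 - 2*y^4 + x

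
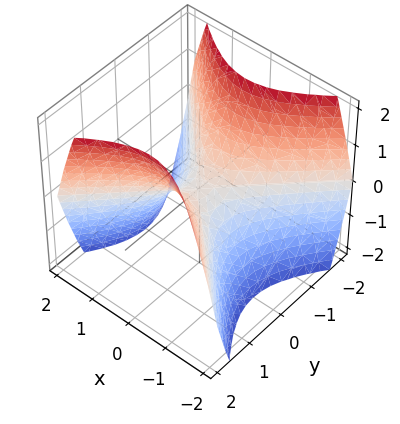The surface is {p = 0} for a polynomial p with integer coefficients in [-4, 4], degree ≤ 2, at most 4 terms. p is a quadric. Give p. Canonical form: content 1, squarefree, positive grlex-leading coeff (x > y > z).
x^2 - y^2 + z

deg p = 2.
Symmetries: mirror symmetry y ↦ −y ⇒ only even powers of y; the x ↦ −x reflection is a symmetry, so x appears only in even powers.
Checking where it meets the axes: it meets the z-axis at z = 0 (among the integer gridlines); one y-axis crossing is at y = 0; one x-axis crossing is at x = 0.
Putting this together gives p.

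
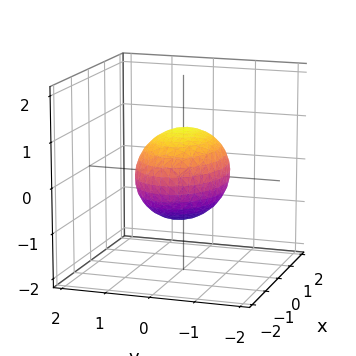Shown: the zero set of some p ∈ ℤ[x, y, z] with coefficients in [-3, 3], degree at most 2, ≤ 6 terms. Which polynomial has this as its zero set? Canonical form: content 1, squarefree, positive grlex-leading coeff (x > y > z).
deg p = 2. Bounded and convex; a quadric.
Symmetries: mirror symmetry x ↦ −x ⇒ only even powers of x; the z ↦ −z reflection is a symmetry, so z appears only in even powers; mirror symmetry y ↦ −y ⇒ only even powers of y.
Observable constraints: the y-axis gridline crossings are at y ∈ {-1, 1}; the z-axis gridline crossings are at z ∈ {-1, 1}.
Together with the visible shape, these determine p as stated.

x^2 + 2*y^2 + 2*z^2 - 2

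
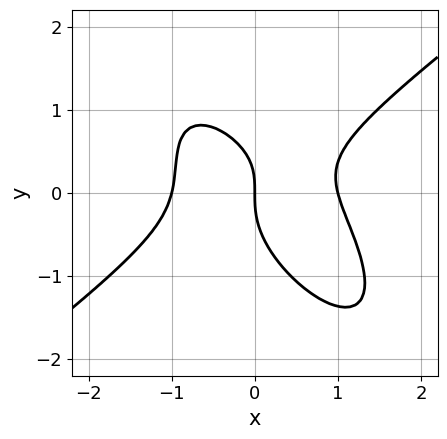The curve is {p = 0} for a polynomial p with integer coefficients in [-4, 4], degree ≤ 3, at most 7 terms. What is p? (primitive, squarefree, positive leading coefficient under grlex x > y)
2*x^3 - 2*x*y^2 - 2*y^3 + x*y - 2*x

(a) deg p = 3.
(b) From the visible intercepts: it crosses the y-axis at the gridline y = 0; among the integer gridlines, it crosses the x-axis at x ∈ {-1, 0, 1}.
(c) The integer polynomial consistent with all of this is the stated p.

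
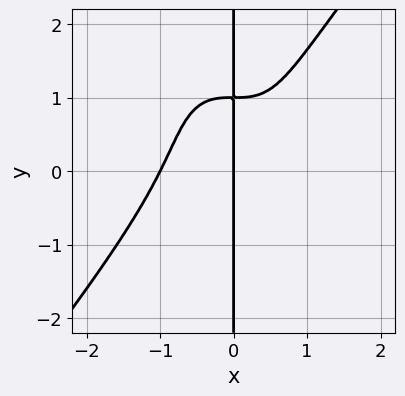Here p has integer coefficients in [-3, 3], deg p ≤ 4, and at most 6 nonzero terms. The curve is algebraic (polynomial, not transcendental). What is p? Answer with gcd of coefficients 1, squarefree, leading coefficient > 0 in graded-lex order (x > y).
2*x^4 - x*y^3 + 2*x*y^2 - 3*x*y + 2*x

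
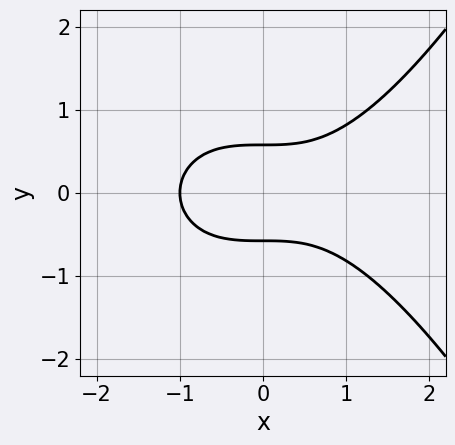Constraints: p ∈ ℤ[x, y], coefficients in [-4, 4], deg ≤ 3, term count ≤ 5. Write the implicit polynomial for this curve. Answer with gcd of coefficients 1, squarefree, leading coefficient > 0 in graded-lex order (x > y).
First, the degree is 3 — no degree-2 curve has this shape.
Next, symmetries: mirror symmetry y ↦ −y ⇒ only even powers of y.
Then, observable constraints: one x-axis crossing is at x = -1.
Finally, solving for integer coefficients yields p as stated.

x^3 - 3*y^2 + 1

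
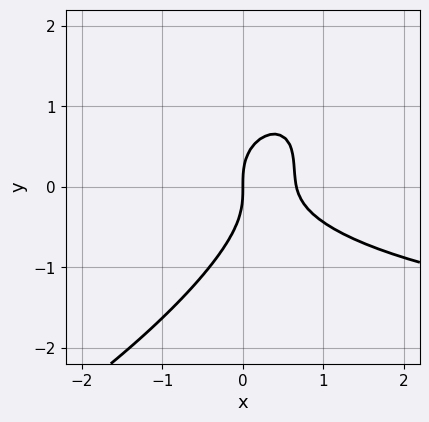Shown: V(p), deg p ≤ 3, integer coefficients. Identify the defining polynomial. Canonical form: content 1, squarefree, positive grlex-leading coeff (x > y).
x^2*y - 2*x*y^2 + 2*y^3 + 3*x^2 - 2*x

First, the degree is 3 — the shape is more complex than any degree-2 curve.
Then, checking where it meets the axes: it meets the y-axis at y = 0 (among the integer gridlines); it crosses the x-axis at the gridline x = 0.
Finally, these observations pin down the coefficients.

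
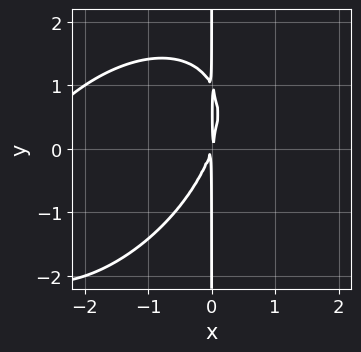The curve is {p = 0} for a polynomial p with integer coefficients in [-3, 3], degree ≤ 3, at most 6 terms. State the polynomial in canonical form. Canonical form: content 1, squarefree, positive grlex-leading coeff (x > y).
1. deg p = 3.
2. From the visible intercepts: the visible y-axis segment lies entirely on the curve.
3. Fitting integer coefficients to these (and the overall shape) gives p.

x^3 - x^2*y + x*y^2 + 3*x^2 - x*y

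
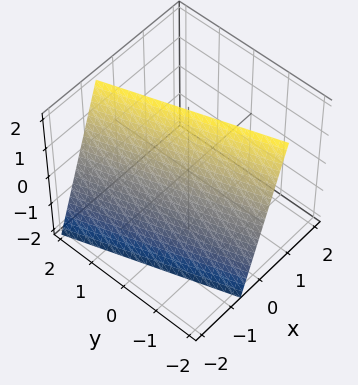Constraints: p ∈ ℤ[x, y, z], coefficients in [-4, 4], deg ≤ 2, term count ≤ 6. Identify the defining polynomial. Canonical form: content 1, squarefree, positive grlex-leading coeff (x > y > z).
First, degree: the surface is flat (a plane), so deg p = 1.
Next, reading off the gridlines: it meets the y-axis at y = -2 (among the integer gridlines); it crosses the z-axis at the gridline z = 2.
Finally, assembling these constraints gives the stated polynomial.

3*x + y - z + 2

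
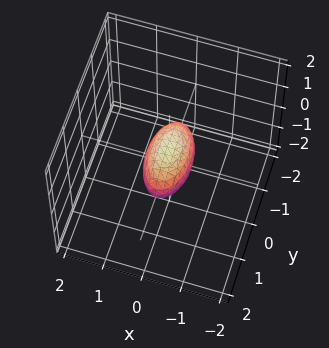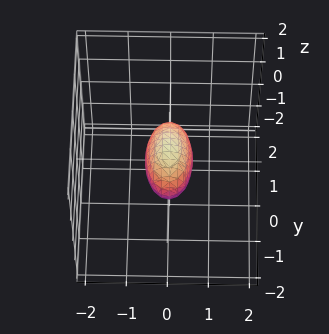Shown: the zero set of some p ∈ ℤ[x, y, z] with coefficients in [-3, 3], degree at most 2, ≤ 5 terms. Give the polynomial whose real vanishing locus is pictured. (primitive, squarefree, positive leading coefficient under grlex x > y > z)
3*x^2 + y^2 + 2*z^2 - 1

(a) deg p = 2.
(b) Symmetries: it's symmetric under y → −y, forcing even powers of y; mirror symmetry z ↦ −z ⇒ only even powers of z; the x ↦ −x reflection is a symmetry, so x appears only in even powers.
(c) From the axis intercepts and sections: the y-axis gridline crossings are at y ∈ {-1, 1}.
(d) Assembling these constraints gives the stated polynomial.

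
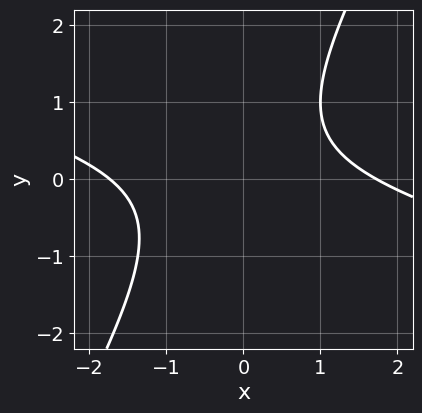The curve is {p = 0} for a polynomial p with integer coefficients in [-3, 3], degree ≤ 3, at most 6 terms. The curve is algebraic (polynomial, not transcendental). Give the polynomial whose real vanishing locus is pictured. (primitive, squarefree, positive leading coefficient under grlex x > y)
x^2 + 3*x*y - 2*y^2 + y - 3

First, deg p = 2.
Then, against the integer gridlines: the curve avoids every integer y-axis point in the box.
Finally, putting this together gives p.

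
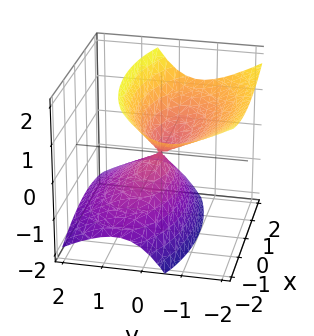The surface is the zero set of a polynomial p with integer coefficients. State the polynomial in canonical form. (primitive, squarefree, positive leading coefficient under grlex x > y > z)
I count 2 distinct pieces. They look like related sheets of one shape, so recover p as a whole.
The degree is 2 — the shape is more complex than any degree-1 surface.
Reading off the gridlines: it crosses the x-axis at the gridline x = 0; one z-axis crossing is at z = 0.
These observations pin down the coefficients.

x^2 + 3*y^2 + 3*y*z - 2*z^2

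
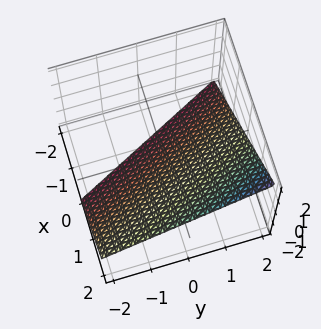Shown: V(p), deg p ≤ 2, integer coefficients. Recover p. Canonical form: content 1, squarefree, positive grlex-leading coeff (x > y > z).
2*x + y - 2*z - 2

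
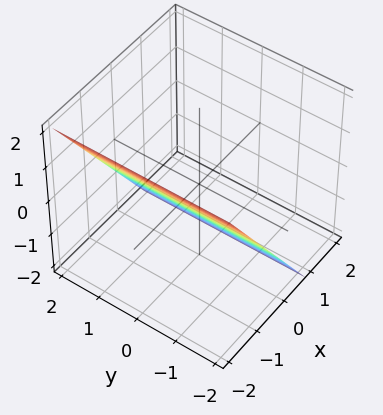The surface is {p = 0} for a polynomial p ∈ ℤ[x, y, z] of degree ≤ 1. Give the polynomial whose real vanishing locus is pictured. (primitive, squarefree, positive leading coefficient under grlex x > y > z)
3*x + 2*z + 2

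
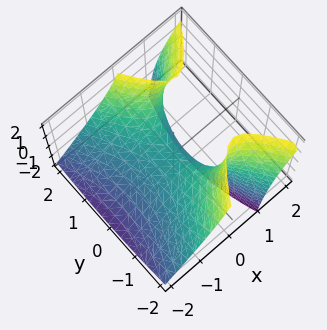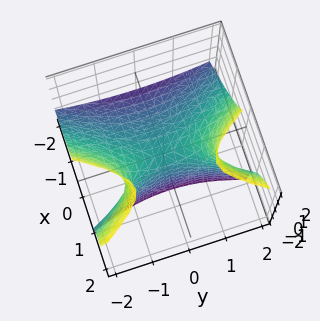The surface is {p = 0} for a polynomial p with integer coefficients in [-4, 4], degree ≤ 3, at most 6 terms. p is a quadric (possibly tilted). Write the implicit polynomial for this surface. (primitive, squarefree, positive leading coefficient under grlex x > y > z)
3*x^2 - 3*x*z - y^2 + 2*z

1. deg p = 2. The shape is more complex than any degree-1 surface.
2. Against the integer gridlines: it crosses the z-axis at the gridline z = 0; it meets the y-axis at y = 0 (among the integer gridlines); it crosses the x-axis at the gridline x = 0.
3. Solving for integer coefficients yields p as stated.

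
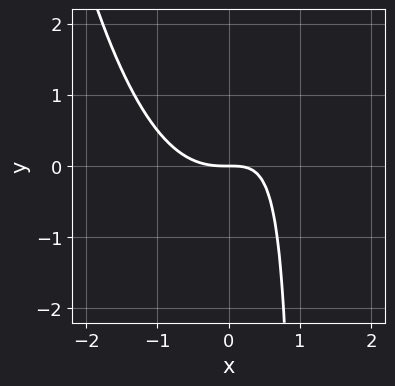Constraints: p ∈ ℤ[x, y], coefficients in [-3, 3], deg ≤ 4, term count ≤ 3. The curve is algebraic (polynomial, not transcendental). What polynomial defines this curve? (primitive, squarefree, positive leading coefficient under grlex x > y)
(a) The degree is 3 — the shape is more complex than any degree-2 curve.
(b) Observable constraints: it crosses the x-axis at the gridline x = 0; it crosses the y-axis at the gridline y = 0.
(c) These observations pin down the coefficients.

x^3 - x*y + y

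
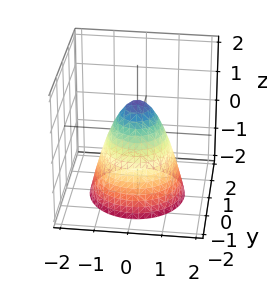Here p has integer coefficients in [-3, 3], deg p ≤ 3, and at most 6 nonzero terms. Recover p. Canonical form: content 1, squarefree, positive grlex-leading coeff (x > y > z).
First, deg p = 2. The shape is more complex than any degree-1 surface.
Next, by symmetry, every cross-section ⟂ z is a circle, so x, y appear only via x² + y².
Next, checking where it meets the axes: it crosses the z-axis at the gridline z = 1; a circular section at z = 0 has radius between 0 and 1.
Finally, fitting integer coefficients to these (and the overall shape) gives p.

3*x^2 + 3*y^2 + 2*z - 2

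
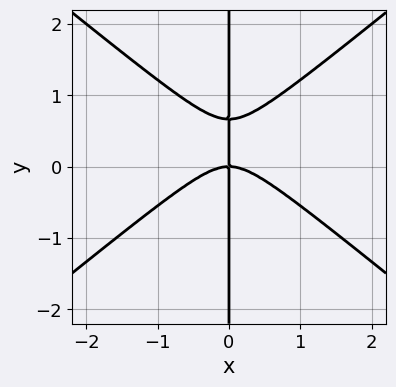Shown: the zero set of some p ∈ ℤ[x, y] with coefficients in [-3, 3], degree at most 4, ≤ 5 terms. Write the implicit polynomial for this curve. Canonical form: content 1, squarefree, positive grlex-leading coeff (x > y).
2*x^3 - 3*x*y^2 + 2*x*y

deg p = 3. The shape is more complex than any degree-2 curve.
Against the integer gridlines: the visible y-axis segment lies entirely on the curve; it meets the x-axis at x = 0 (among the integer gridlines).
These observations pin down the coefficients.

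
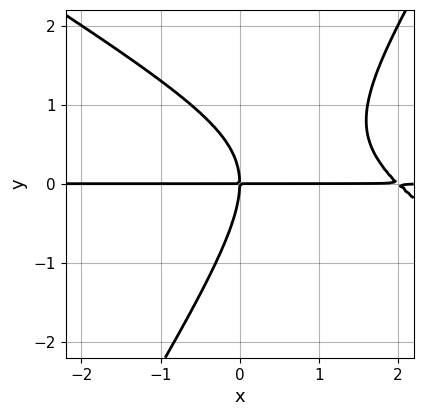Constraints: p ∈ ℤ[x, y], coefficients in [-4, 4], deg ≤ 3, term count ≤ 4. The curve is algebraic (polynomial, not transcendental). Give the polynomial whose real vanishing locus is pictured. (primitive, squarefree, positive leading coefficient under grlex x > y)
x^2*y + x*y^2 - y^3 - 2*x*y

1. deg p = 3.
2. Against the integer gridlines: the visible x-axis segment lies entirely on the curve; it meets the y-axis at y = 0 (among the integer gridlines).
3. Putting this together gives p.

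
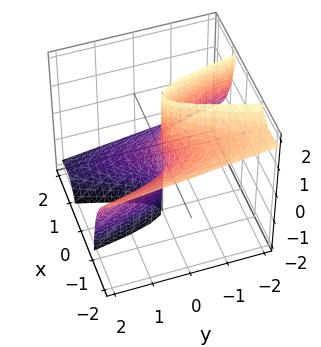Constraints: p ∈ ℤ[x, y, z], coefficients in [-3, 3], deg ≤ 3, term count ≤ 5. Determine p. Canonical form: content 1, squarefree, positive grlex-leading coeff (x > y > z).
First, degree: no degree-2 surface has this shape, so deg p = 3.
Next, reading off the gridlines: it crosses the x-axis at the gridline x = 0; it crosses the y-axis at the gridline y = 0; every point of the z-axis in the box is on the surface.
Finally, the integer polynomial consistent with all of this is the stated p.

2*x^3 + 3*x^2*z + 2*y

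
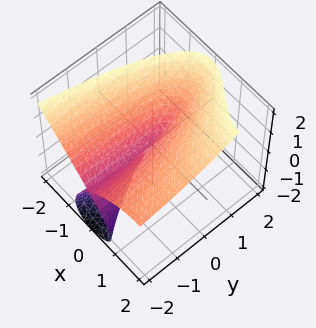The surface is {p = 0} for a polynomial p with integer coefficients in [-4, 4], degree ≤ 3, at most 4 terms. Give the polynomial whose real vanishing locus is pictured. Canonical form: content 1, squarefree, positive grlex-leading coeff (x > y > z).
x^3 - y*z^2 + z^3 - 3*x^2

I count 2 distinct pieces. They look like related sheets of one shape, so recover p as a whole.
Degree: no degree-2 surface has this shape, so deg p = 3.
From the visible intercepts: the visible y-axis segment lies entirely on the surface; it crosses the x-axis at the gridline x = 0; it meets the z-axis at z = 0 (among the integer gridlines).
Together with the visible shape, these determine p as stated.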